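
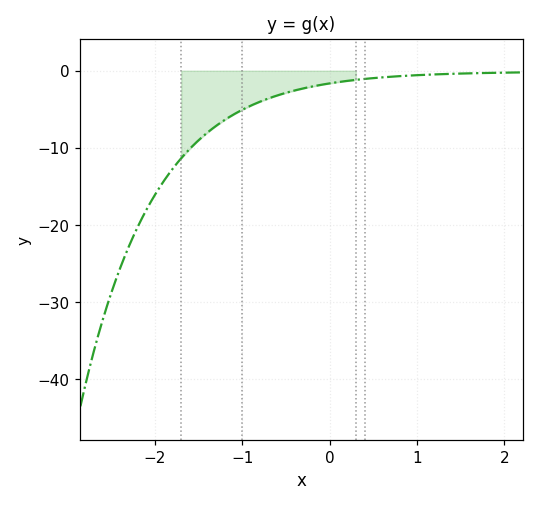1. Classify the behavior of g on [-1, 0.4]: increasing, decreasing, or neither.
increasing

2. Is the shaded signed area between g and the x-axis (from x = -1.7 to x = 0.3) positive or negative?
negative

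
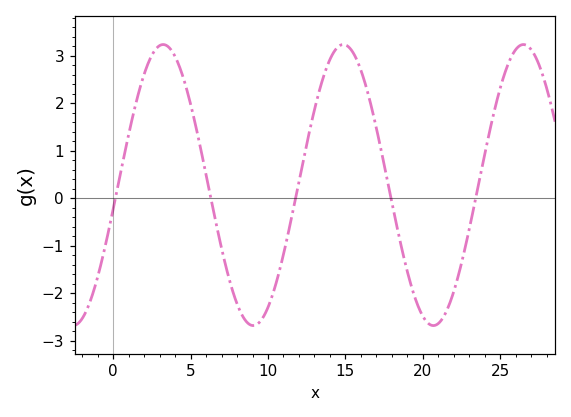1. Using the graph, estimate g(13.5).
2.5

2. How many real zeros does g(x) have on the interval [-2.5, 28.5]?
5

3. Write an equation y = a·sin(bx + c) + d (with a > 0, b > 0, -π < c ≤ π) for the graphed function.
y = 2.96sin(0.54x - 0.17) + 0.28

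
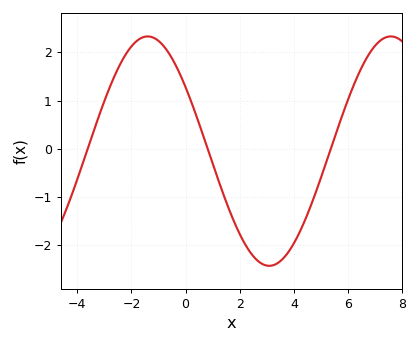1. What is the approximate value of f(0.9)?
-0.1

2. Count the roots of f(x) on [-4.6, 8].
3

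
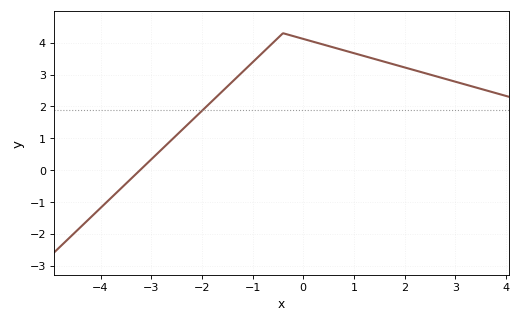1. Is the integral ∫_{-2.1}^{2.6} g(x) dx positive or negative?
positive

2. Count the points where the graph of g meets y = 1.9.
1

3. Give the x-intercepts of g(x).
-3.2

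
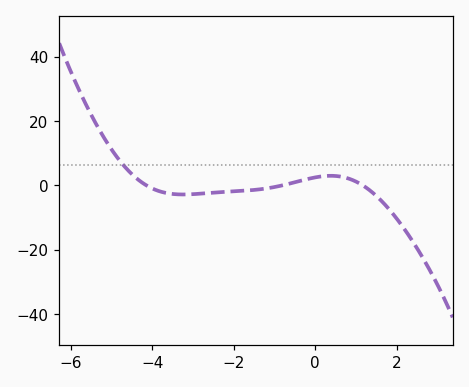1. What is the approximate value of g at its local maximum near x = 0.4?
2.95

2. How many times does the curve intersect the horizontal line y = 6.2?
1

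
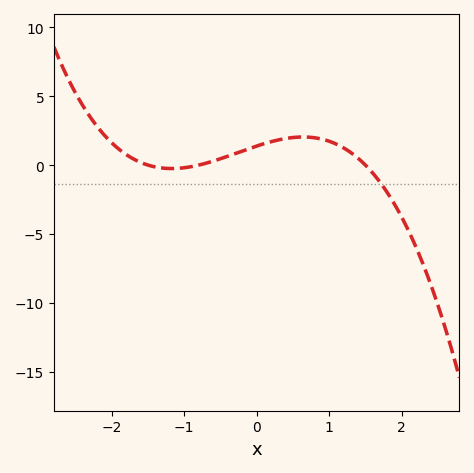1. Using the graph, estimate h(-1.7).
0.5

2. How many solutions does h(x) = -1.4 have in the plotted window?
1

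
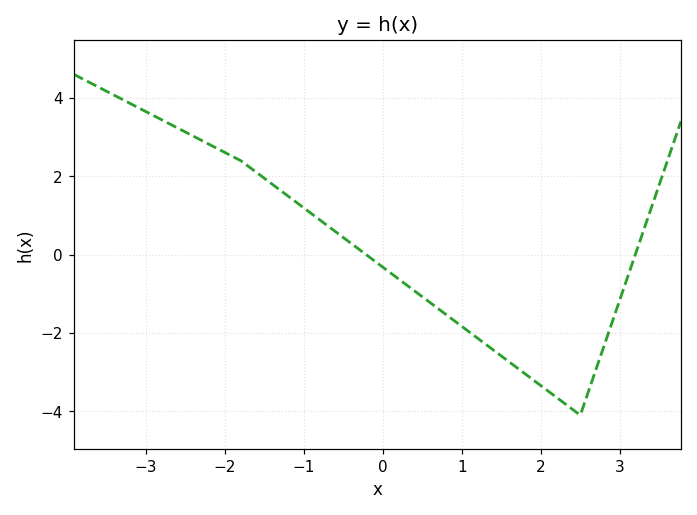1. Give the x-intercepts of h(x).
-0.2, 3.2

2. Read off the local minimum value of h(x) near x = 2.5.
-4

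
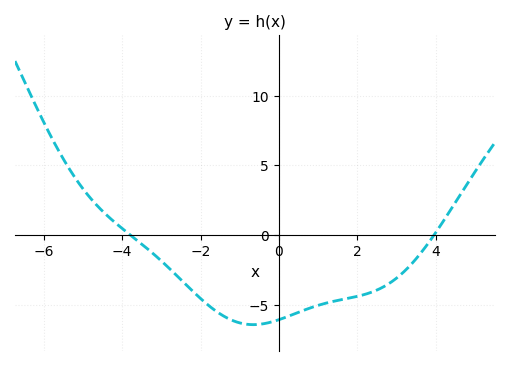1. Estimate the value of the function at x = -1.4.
-6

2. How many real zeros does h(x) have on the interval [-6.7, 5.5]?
2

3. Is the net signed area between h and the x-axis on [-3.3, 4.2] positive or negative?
negative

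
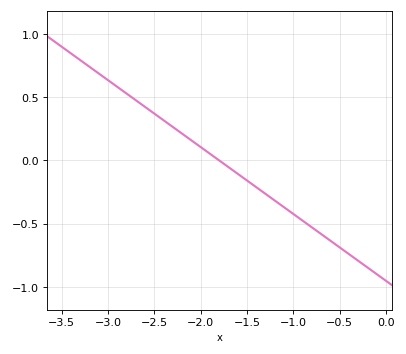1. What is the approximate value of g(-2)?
0.106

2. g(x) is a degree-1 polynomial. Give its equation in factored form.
y = -0.53(x + 1.8)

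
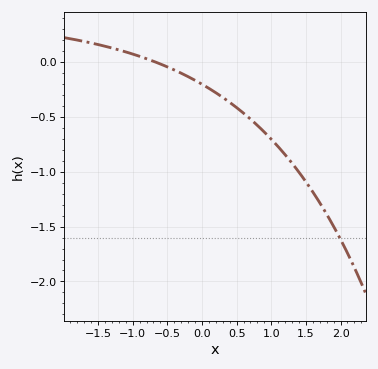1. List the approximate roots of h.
-0.662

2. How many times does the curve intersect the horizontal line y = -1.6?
1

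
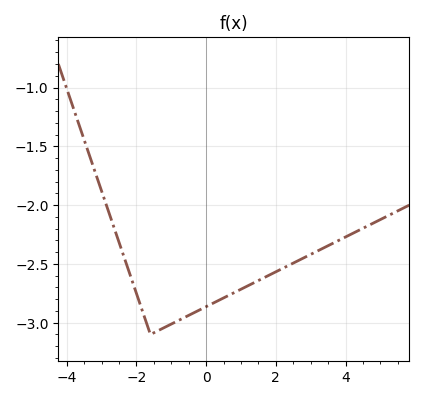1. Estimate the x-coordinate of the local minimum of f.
-1.6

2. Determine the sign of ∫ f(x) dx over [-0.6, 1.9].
negative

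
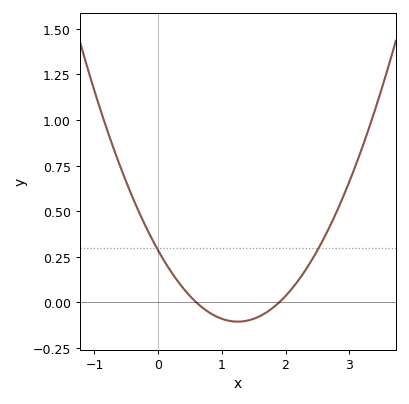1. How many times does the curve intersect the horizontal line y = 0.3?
2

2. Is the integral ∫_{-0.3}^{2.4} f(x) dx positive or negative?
positive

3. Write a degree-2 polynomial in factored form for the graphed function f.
y = 0.25(x - 0.6)(x - 1.9)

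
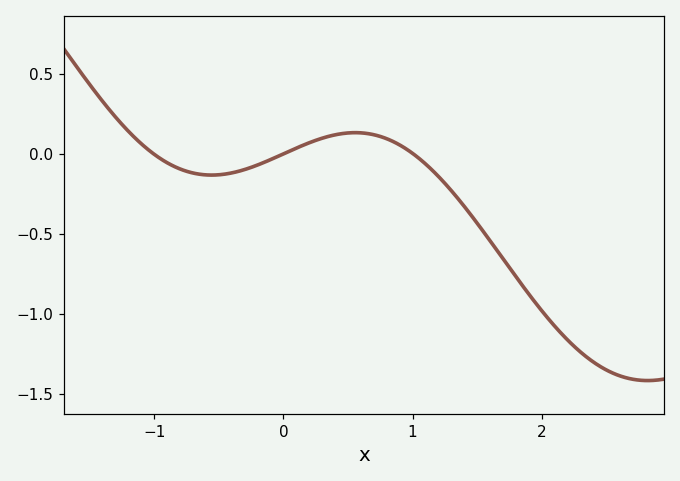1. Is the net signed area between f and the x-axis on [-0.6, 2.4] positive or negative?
negative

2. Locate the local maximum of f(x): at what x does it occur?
0.6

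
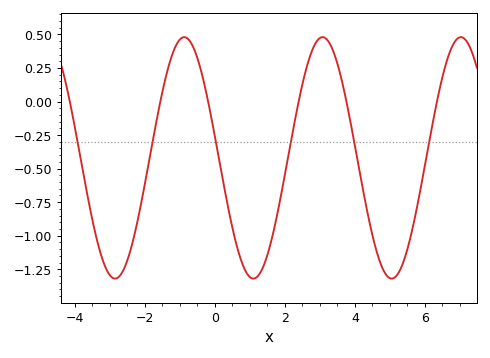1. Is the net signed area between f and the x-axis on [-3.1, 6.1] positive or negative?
negative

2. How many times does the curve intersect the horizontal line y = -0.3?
6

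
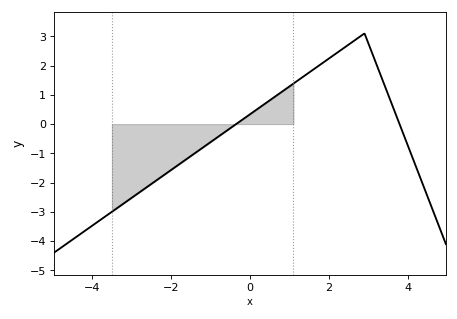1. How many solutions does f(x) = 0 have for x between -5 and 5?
2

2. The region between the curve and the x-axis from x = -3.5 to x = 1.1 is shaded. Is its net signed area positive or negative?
negative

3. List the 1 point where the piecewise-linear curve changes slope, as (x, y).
(2.9, 3.1)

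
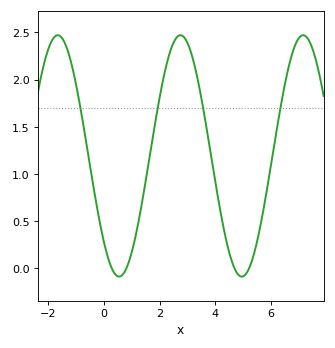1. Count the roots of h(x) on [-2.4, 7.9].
4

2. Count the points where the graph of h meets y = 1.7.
4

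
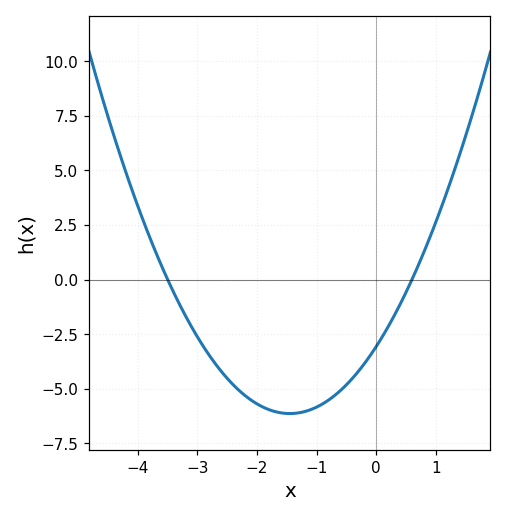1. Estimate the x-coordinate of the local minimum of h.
-1.45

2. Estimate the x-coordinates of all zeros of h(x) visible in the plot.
-3.5, 0.6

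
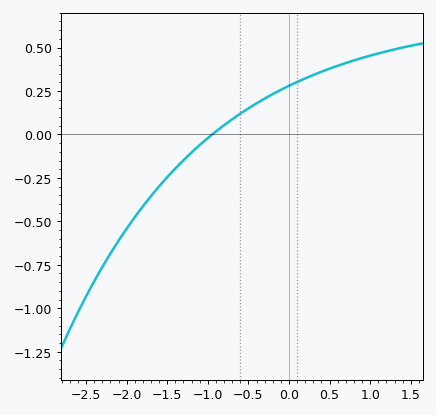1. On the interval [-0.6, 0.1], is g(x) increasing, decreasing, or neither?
increasing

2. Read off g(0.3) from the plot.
0.35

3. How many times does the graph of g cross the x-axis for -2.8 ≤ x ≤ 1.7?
1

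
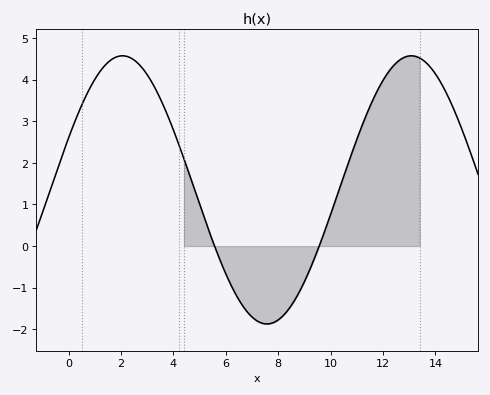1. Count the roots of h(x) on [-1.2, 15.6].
2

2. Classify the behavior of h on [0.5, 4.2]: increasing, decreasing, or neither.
neither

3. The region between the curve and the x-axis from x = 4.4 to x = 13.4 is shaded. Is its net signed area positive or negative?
positive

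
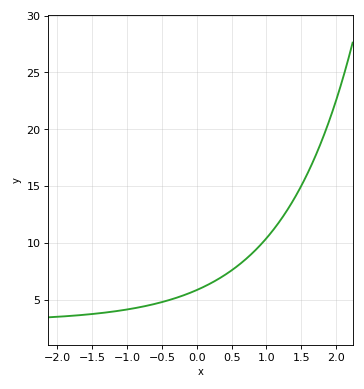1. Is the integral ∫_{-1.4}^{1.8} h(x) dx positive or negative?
positive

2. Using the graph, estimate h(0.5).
7.58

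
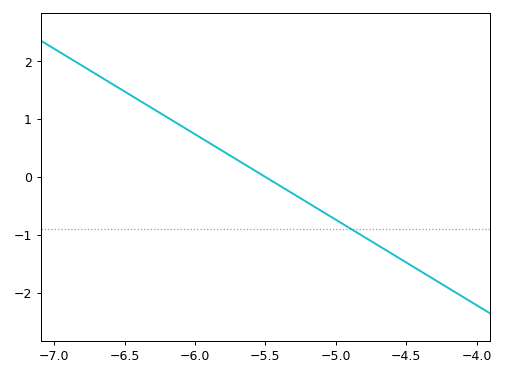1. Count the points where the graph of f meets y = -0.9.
1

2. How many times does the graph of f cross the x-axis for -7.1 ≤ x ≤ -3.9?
1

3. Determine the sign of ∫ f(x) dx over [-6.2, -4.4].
negative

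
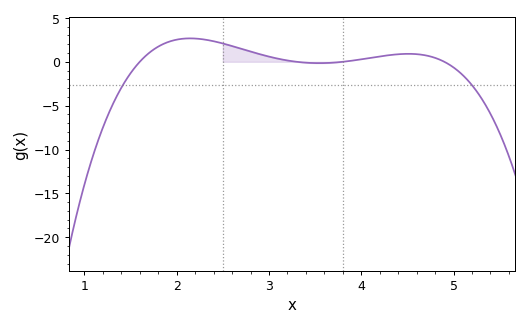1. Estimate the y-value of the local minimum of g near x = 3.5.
-0.153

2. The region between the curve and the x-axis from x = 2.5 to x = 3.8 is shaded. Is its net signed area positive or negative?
positive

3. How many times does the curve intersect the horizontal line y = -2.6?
2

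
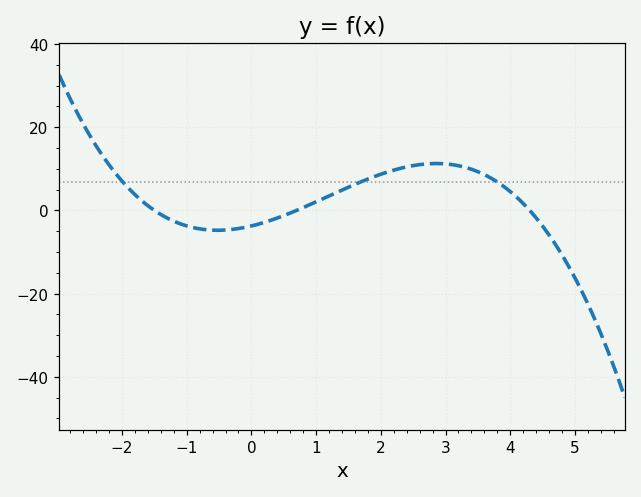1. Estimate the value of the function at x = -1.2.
-2.6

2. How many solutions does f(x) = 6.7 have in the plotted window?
3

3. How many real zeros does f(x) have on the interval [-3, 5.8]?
3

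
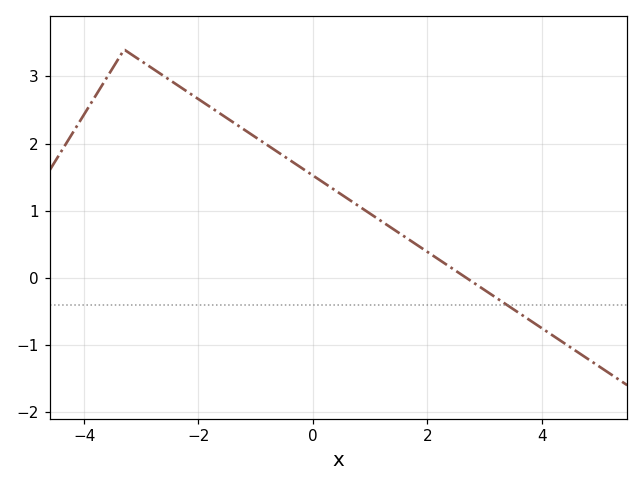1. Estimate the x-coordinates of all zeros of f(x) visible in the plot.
2.6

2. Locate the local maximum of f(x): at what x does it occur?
-3.4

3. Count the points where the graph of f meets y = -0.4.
1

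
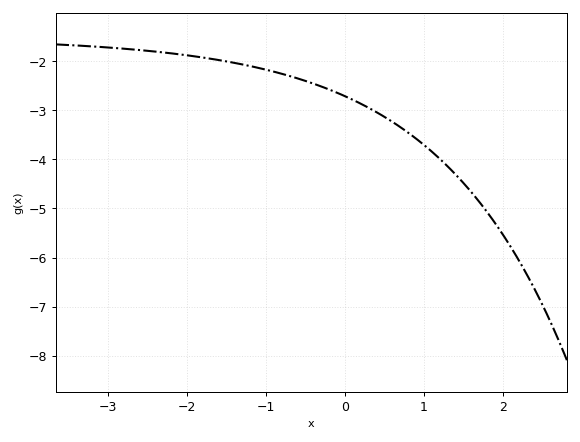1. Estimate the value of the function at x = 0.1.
-2.8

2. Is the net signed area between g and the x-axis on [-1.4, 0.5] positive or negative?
negative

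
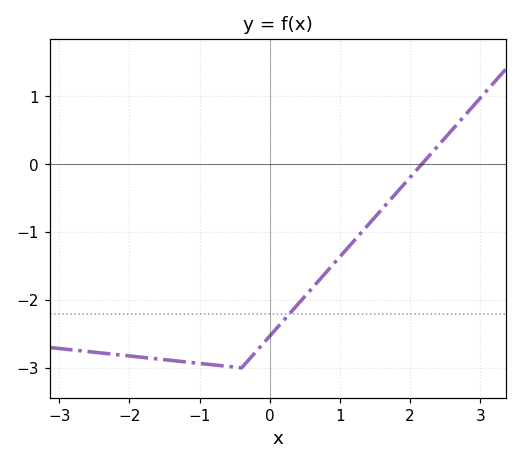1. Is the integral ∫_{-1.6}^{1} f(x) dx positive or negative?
negative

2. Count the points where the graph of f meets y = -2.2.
1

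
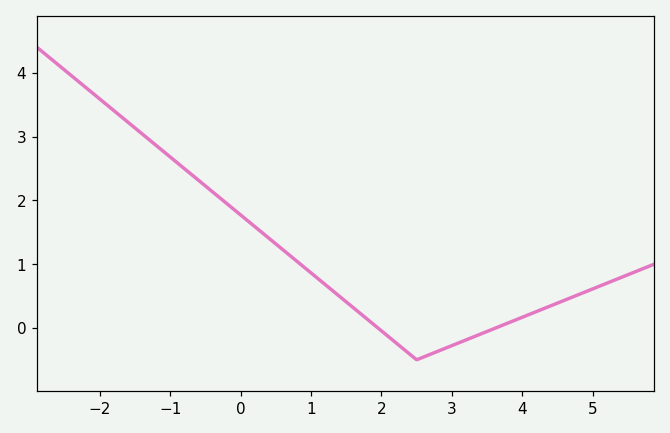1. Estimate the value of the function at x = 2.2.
-0.2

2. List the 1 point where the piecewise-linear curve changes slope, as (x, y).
(2.5, -0.5)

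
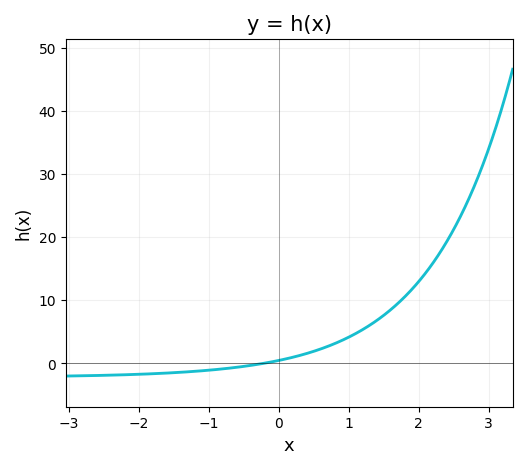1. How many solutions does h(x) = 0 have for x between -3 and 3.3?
1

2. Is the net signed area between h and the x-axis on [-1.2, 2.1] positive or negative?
positive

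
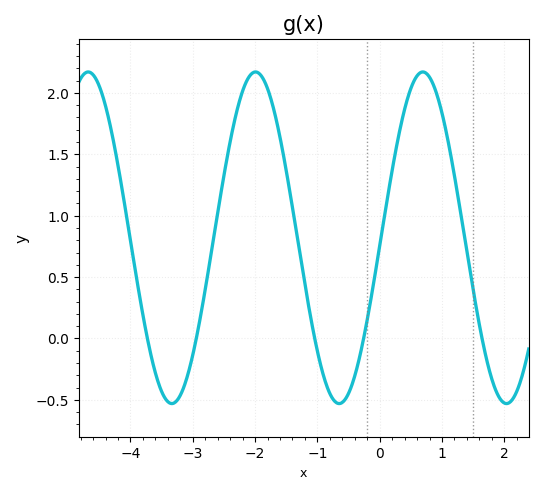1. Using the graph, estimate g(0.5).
2.04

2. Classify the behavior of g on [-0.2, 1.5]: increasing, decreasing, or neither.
neither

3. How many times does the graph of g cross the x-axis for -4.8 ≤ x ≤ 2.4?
5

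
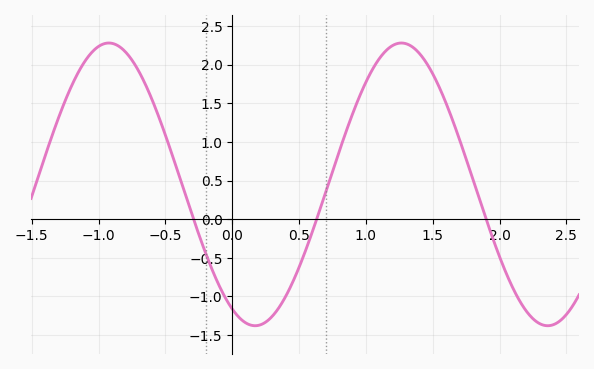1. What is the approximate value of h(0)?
-1.16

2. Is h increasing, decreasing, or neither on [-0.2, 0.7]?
neither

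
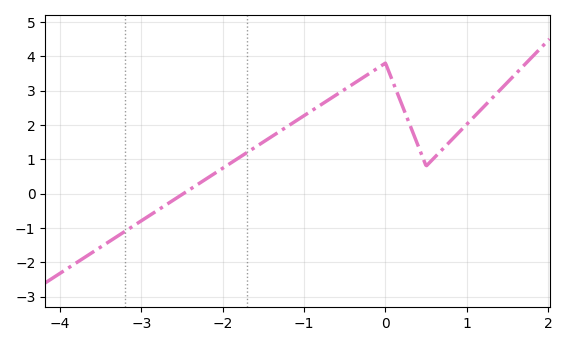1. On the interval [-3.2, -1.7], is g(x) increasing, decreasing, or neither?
increasing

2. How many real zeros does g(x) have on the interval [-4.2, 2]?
1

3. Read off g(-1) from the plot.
2.3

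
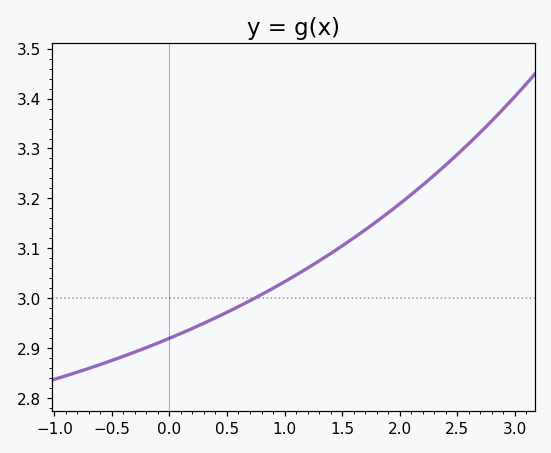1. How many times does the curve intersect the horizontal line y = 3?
1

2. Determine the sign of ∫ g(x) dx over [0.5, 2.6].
positive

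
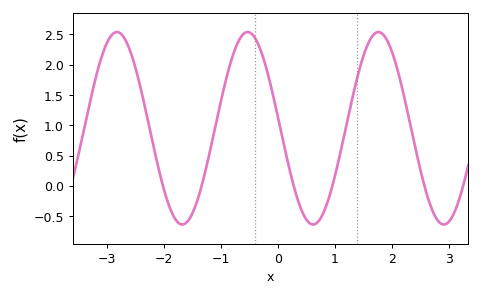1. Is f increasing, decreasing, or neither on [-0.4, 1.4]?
neither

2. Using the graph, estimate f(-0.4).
2.45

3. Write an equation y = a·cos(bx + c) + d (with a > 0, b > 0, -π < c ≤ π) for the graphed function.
y = 1.59cos(2.7x + 1.4) + 0.95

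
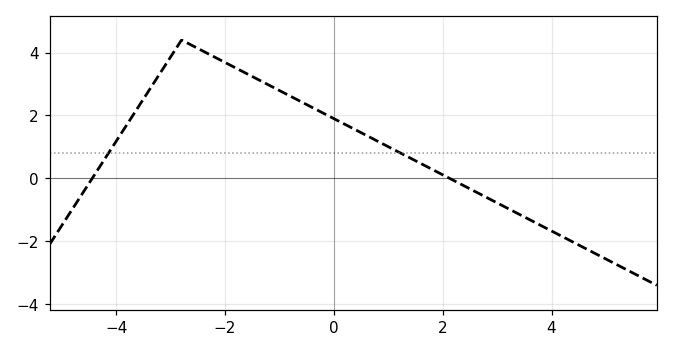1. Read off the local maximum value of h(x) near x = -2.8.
4.4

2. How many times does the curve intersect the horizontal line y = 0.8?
2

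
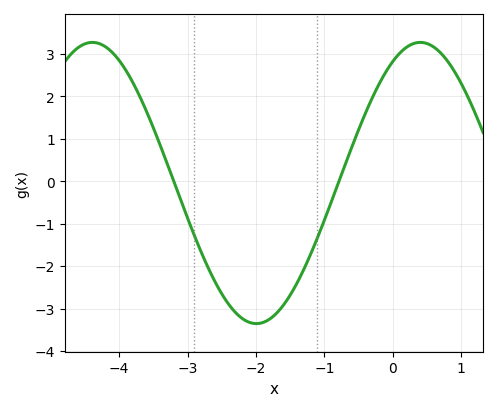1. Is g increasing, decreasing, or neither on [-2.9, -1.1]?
neither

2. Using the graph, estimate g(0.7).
3.03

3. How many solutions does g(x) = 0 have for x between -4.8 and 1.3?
2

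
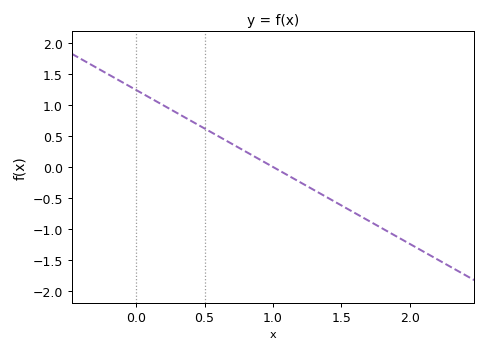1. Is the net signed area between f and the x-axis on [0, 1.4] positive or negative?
positive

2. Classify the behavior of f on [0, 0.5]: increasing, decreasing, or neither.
decreasing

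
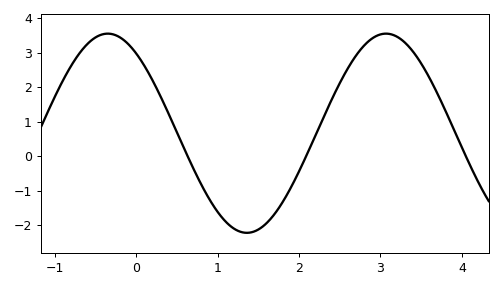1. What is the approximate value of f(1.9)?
-0.907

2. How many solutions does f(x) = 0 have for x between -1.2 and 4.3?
3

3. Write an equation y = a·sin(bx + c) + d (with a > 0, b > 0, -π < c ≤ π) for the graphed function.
y = 2.89sin(1.84x + 2.21) + 0.67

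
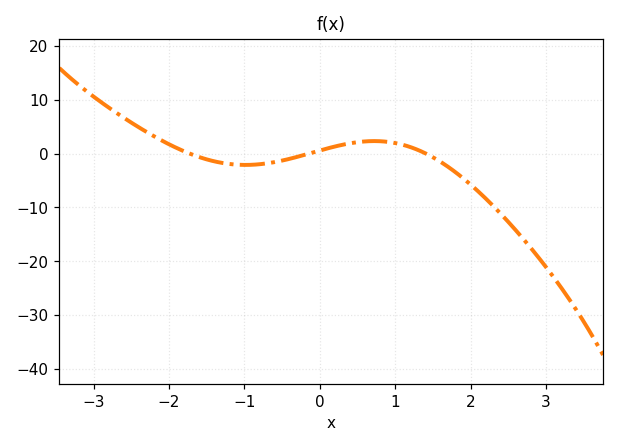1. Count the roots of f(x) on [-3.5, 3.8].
3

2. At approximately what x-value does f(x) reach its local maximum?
0.72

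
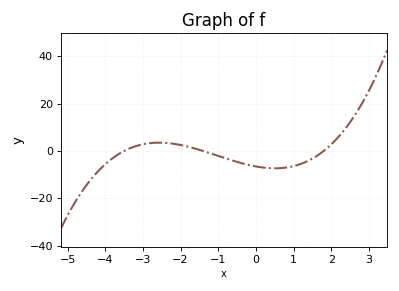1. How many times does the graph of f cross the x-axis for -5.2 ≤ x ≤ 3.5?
3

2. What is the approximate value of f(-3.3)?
2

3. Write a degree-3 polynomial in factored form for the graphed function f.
y = 0.74(x + 3.5)(x + 1.4)(x - 1.8)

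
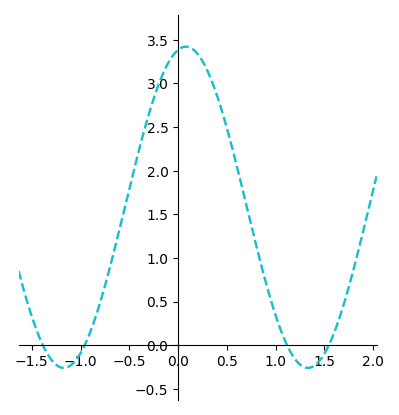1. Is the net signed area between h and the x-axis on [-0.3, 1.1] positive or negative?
positive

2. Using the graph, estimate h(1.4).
-0.232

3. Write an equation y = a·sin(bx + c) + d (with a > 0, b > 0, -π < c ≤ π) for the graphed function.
y = 1.84sin(2.51x + 1.37) + 1.58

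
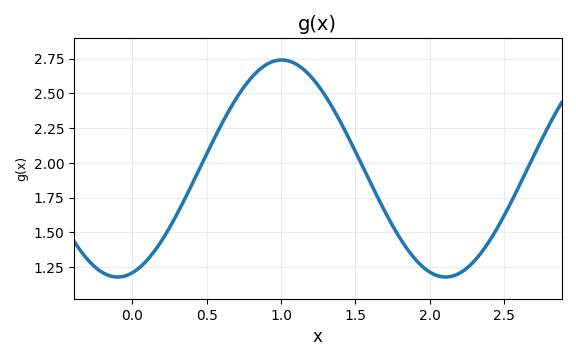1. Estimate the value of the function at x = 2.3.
1.3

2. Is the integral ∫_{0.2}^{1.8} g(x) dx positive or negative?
positive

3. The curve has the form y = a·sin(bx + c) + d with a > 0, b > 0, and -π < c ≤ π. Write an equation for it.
y = 0.78sin(2.9x - 1.3) + 1.96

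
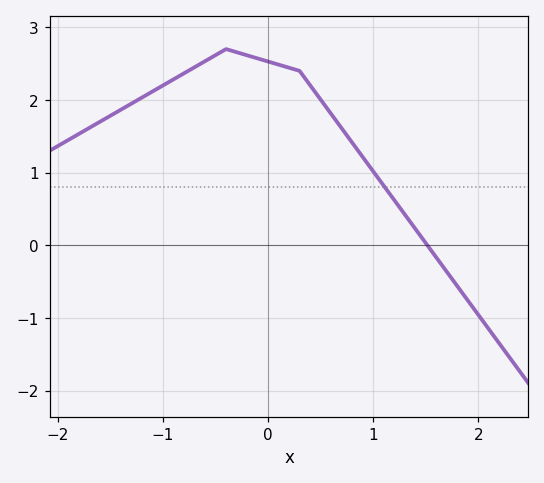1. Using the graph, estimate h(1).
1.02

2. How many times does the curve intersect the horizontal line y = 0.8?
1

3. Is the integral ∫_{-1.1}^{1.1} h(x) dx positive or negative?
positive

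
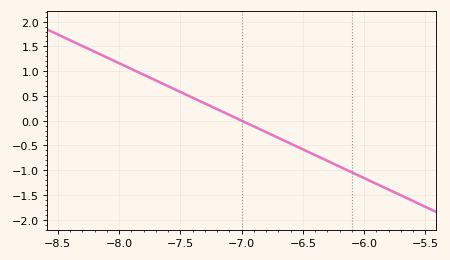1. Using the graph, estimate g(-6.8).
-0.25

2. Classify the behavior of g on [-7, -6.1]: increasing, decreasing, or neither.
decreasing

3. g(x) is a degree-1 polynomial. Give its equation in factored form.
y = -1.16(x + 7)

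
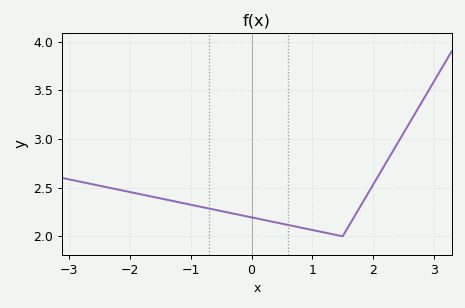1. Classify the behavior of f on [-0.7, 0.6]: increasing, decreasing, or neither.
decreasing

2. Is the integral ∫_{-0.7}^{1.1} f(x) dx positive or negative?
positive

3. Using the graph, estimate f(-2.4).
2.51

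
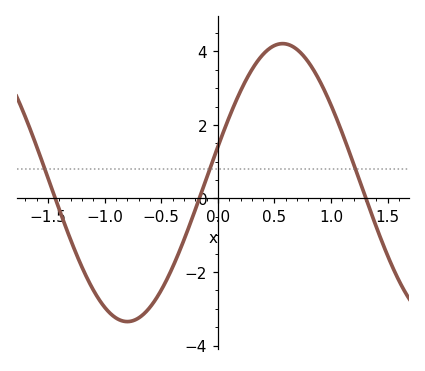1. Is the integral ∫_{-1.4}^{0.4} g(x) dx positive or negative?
negative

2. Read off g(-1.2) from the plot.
-1.87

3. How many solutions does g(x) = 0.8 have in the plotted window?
3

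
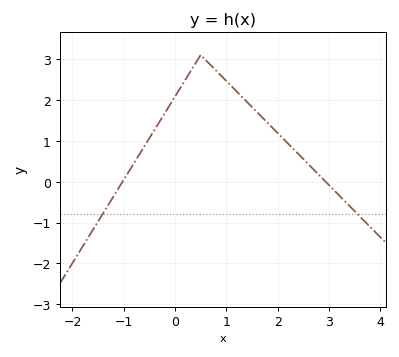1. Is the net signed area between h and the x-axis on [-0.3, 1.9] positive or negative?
positive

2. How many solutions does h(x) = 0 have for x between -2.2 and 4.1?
2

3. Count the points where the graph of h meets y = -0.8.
2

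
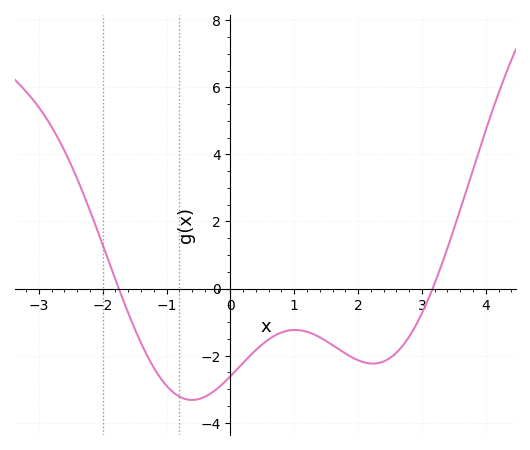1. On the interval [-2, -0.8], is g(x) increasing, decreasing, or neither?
decreasing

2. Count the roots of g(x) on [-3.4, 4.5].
2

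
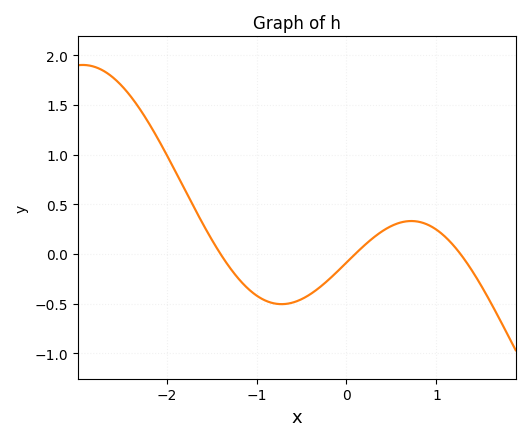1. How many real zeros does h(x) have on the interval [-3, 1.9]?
3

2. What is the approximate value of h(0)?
-0.086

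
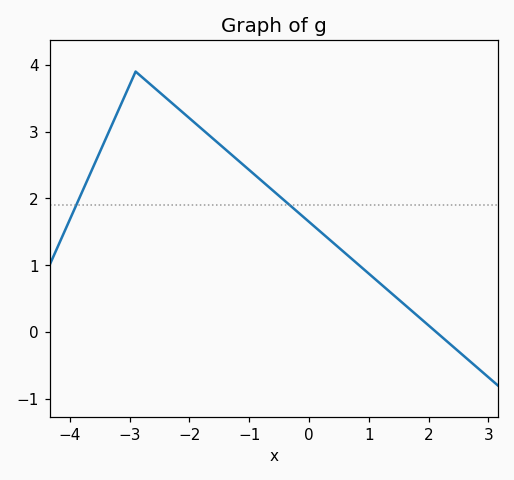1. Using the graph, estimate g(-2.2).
3.4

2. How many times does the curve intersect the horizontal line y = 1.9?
2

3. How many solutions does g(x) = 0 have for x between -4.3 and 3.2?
1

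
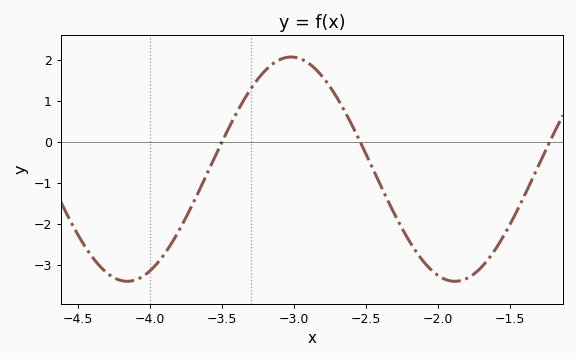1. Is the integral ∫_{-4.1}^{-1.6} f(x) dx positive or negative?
negative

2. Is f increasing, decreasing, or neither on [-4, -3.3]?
increasing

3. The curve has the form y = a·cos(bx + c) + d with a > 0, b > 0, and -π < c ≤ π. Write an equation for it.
y = 2.74cos(2.76x + 2.05) - 0.67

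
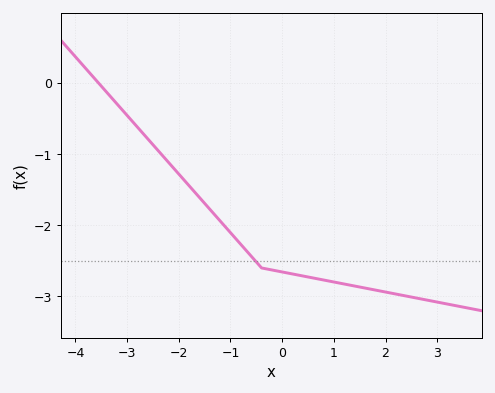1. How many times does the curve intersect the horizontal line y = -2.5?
1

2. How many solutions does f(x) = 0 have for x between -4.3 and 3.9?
1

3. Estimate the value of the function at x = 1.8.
-2.9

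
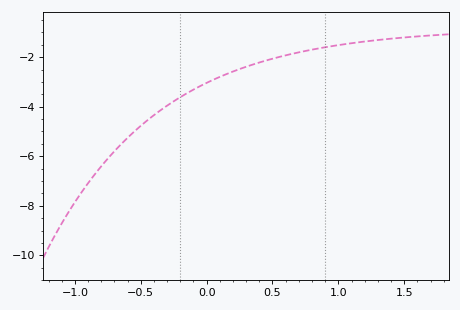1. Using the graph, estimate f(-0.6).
-5.2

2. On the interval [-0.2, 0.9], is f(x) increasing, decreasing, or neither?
increasing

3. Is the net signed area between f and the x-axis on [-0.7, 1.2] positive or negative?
negative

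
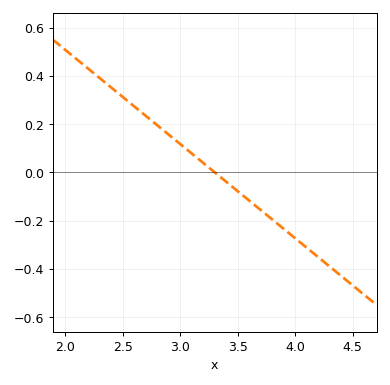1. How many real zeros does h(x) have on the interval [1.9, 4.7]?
1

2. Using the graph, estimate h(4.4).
-0.429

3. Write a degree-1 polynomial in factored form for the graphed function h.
y = -0.39(x - 3.3)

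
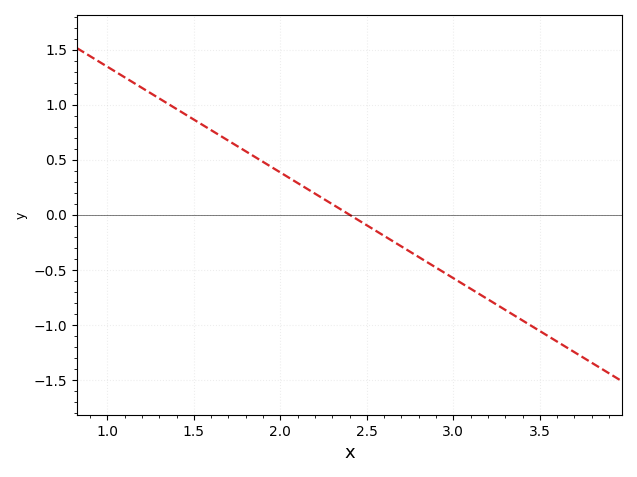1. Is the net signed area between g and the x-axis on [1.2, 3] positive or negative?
positive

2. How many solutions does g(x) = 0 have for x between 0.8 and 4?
1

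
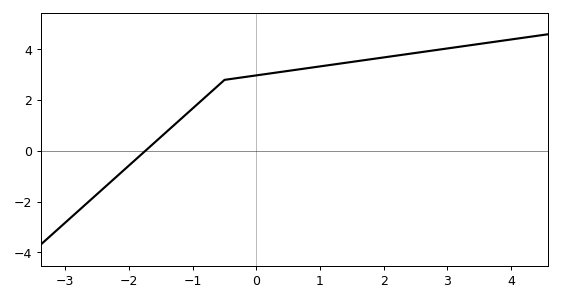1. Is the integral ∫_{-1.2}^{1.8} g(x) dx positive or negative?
positive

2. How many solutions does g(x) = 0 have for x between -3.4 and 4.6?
1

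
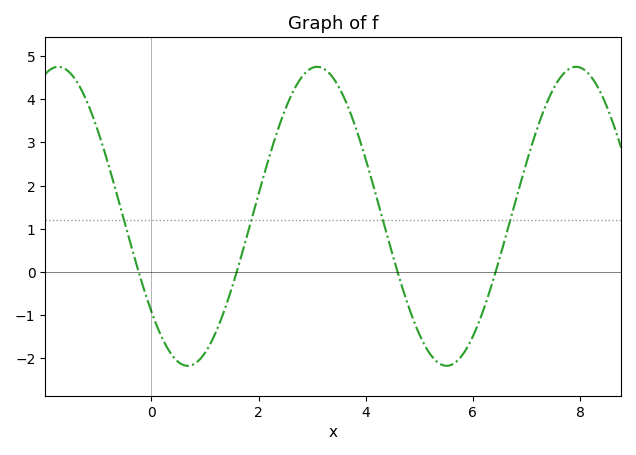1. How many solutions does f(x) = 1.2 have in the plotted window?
4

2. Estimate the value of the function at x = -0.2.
-0.157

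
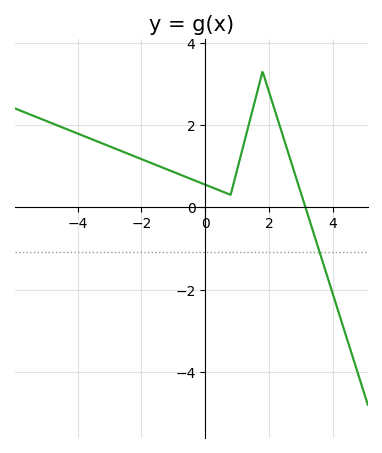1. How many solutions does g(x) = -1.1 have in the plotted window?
1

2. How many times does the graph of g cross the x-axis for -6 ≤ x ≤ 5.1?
1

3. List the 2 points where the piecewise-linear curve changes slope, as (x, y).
(0.8, 0.3); (1.8, 3.3)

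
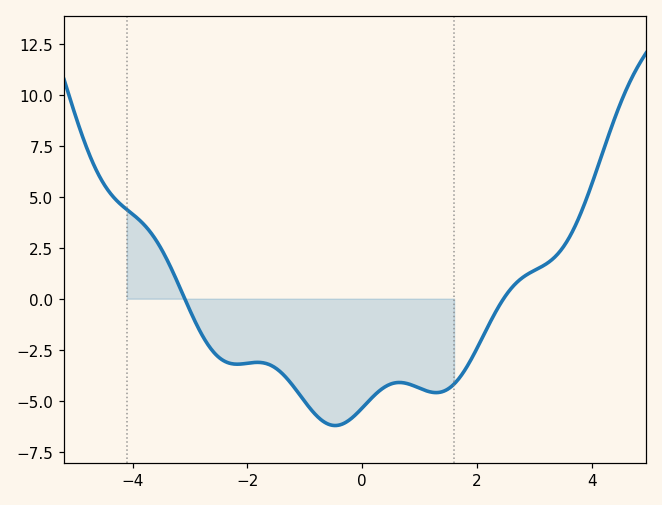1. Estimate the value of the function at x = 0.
-5.36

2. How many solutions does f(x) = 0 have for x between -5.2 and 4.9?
2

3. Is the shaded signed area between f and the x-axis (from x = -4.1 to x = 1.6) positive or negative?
negative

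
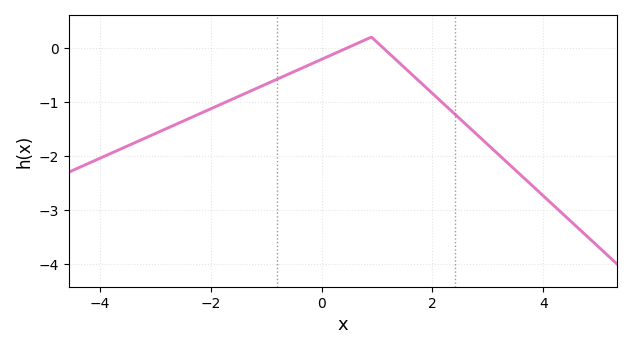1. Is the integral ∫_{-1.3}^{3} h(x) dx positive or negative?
negative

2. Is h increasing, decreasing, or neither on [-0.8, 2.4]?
neither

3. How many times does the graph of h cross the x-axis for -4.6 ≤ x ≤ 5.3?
2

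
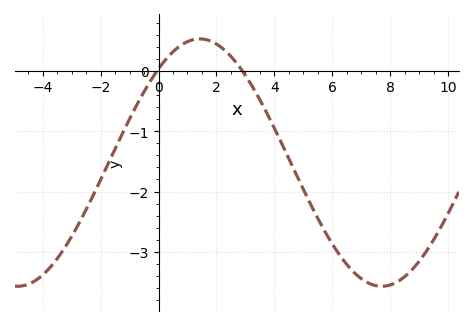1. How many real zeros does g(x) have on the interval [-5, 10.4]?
2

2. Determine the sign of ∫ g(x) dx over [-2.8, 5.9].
negative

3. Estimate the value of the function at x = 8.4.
-3.45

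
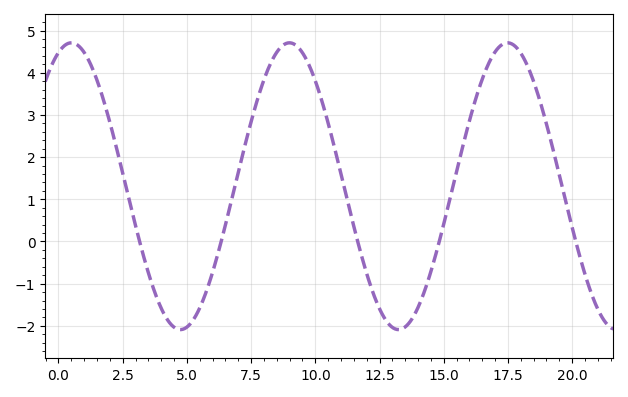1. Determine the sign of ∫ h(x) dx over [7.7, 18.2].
positive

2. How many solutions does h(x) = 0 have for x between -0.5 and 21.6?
5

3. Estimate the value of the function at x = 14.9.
0.2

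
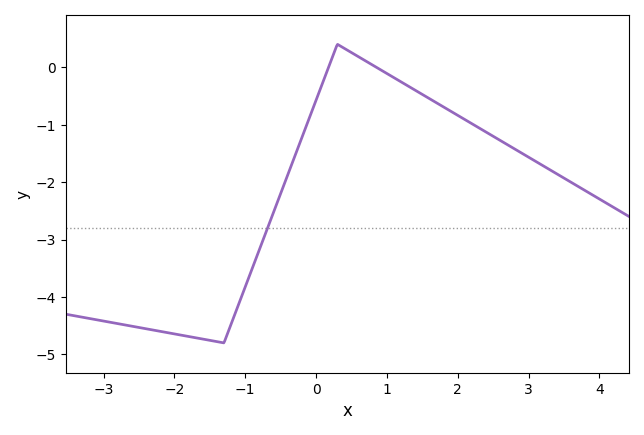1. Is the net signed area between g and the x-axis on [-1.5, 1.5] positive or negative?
negative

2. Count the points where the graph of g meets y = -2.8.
1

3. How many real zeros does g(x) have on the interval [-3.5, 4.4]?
2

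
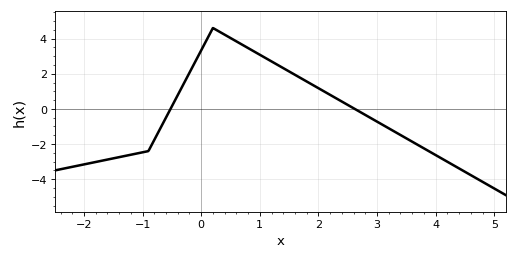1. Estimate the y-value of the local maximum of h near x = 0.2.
4.6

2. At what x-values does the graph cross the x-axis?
-0.523, 2.62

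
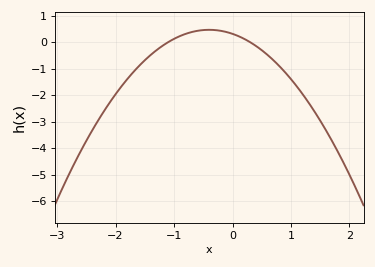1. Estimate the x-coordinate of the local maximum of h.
-0.4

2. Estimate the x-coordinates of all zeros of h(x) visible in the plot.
-1.1, 0.3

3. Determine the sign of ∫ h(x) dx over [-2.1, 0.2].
negative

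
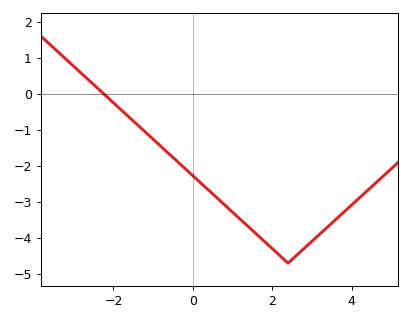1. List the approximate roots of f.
-2.25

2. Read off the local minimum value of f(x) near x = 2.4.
-4.7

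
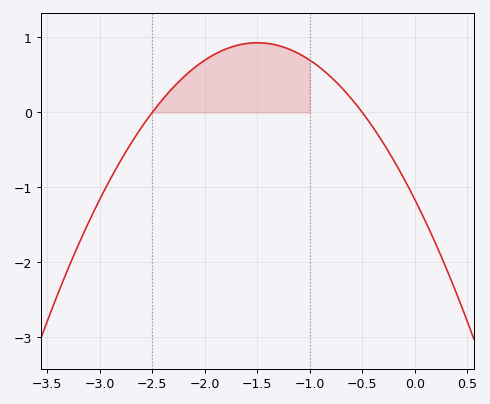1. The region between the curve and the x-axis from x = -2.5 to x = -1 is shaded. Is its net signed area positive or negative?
positive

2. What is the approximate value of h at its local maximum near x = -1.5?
0.9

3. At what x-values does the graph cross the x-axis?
-2.5, -0.5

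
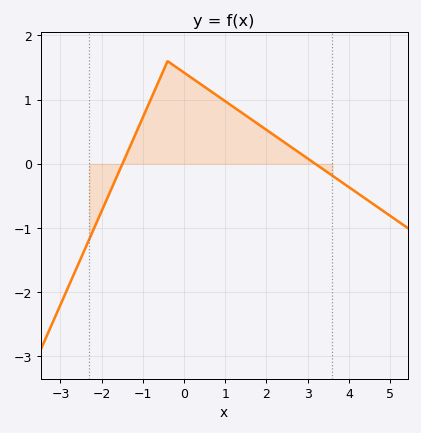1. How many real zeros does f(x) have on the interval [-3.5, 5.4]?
2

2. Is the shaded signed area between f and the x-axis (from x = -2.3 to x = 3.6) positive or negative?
positive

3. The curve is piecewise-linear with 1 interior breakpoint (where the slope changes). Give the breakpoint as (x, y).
(-0.4, 1.6)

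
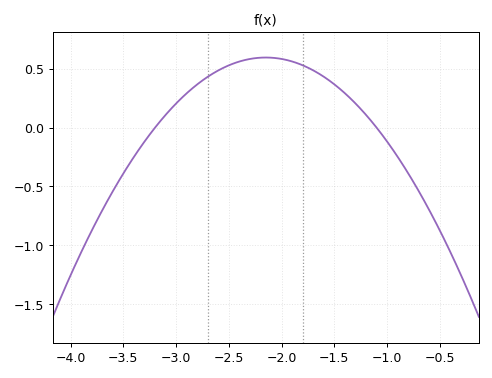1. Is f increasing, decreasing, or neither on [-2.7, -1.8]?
neither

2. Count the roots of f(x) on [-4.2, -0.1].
2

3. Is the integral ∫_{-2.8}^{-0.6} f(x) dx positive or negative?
positive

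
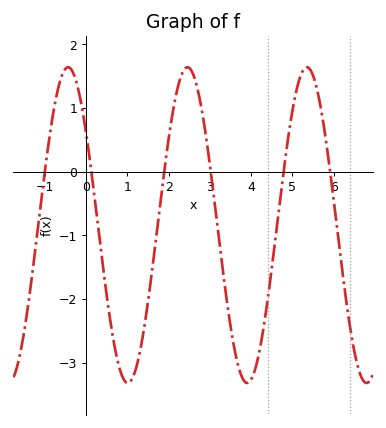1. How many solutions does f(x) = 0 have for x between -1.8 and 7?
6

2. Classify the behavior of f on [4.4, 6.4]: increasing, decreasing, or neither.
neither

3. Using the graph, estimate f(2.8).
1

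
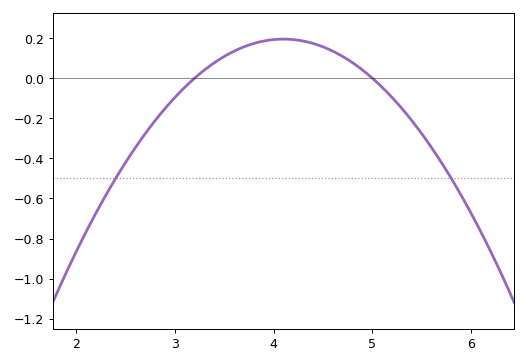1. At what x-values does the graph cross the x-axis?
3.2, 5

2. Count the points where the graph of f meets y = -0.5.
2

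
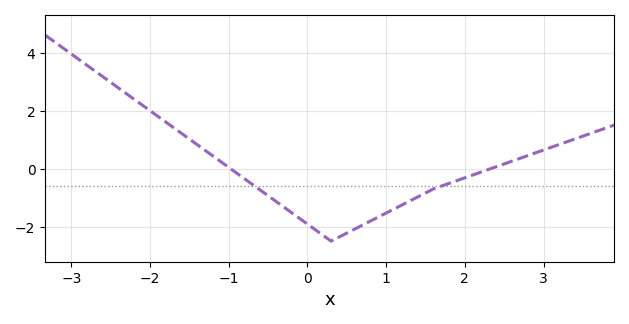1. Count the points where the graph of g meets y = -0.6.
2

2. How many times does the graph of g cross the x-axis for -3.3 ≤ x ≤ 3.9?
2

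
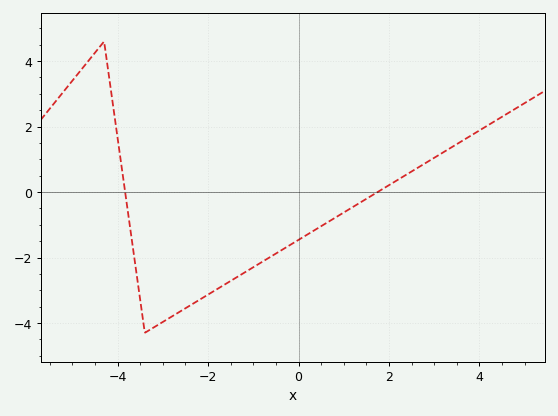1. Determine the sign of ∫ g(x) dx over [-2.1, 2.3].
negative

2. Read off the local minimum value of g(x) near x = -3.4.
-4.2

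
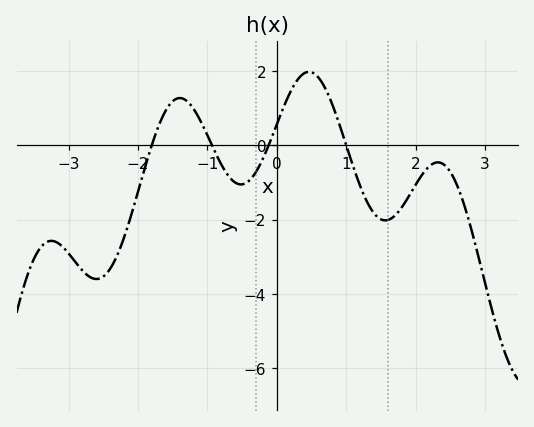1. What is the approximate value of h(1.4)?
-1.8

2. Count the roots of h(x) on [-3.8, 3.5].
4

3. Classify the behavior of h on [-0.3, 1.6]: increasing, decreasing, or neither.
neither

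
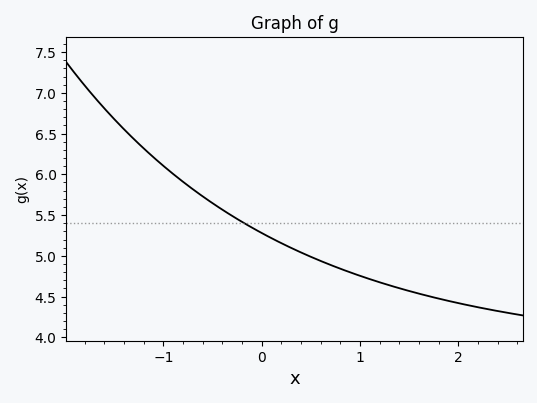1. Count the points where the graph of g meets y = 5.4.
1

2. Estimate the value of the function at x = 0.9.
4.8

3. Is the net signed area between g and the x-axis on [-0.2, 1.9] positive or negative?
positive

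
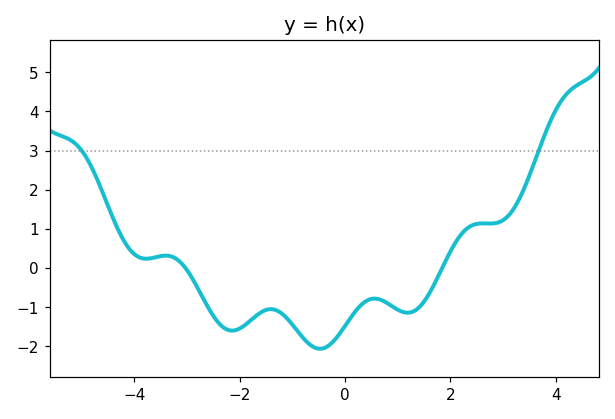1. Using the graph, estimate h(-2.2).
-1.6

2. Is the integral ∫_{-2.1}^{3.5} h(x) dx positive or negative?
negative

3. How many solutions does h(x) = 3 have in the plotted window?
2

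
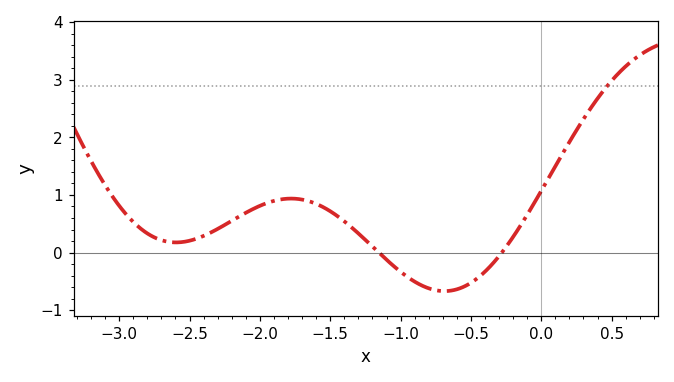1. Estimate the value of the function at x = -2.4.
0.3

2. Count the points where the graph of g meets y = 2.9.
1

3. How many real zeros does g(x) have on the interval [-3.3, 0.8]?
2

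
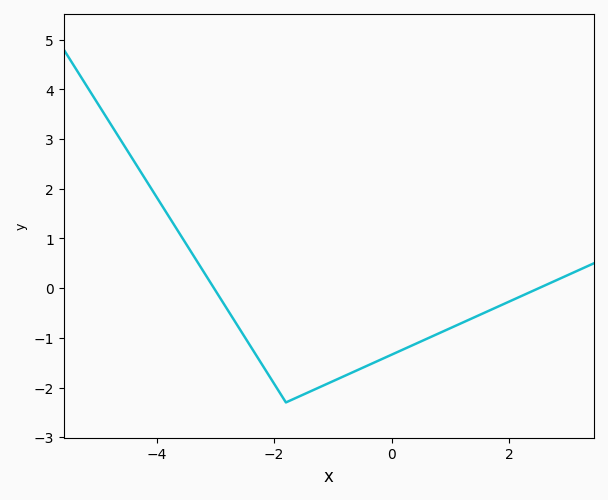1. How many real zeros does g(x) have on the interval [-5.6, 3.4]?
2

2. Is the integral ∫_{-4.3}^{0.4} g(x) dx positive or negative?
negative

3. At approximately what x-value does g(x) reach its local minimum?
-1.8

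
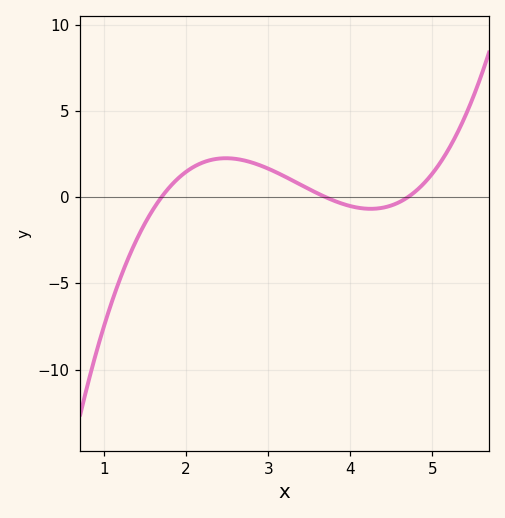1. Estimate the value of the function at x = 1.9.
1.08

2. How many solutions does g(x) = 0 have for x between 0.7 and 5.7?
3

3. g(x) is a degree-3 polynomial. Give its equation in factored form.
y = 1.07(x - 1.7)(x - 3.7)(x - 4.7)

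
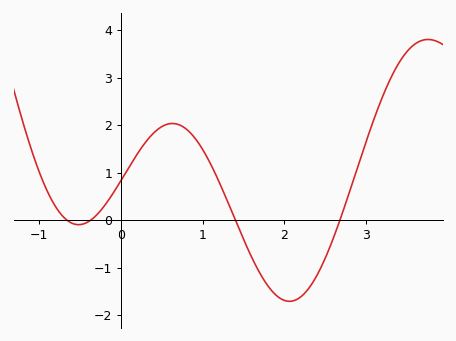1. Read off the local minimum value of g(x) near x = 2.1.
-1.7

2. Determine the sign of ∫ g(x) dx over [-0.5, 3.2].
positive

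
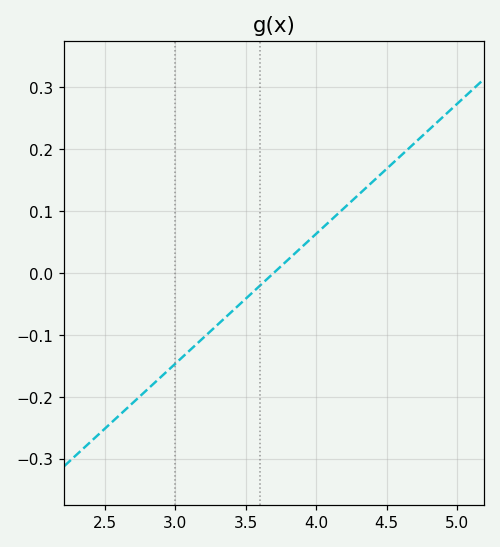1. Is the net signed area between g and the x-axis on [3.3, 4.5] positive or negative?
positive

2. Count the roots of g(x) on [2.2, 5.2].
1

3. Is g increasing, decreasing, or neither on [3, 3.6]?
increasing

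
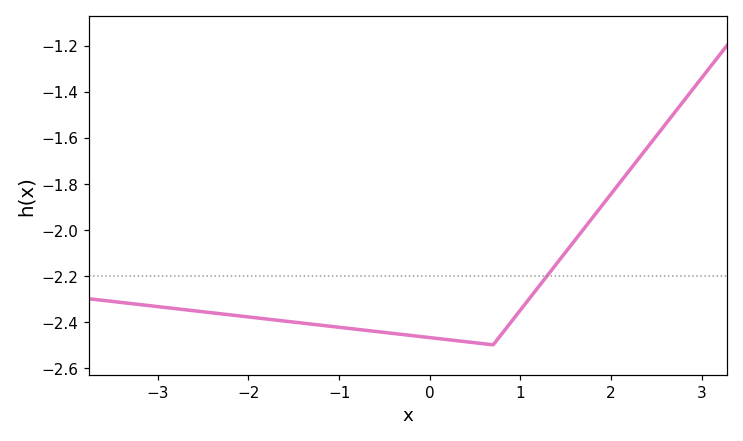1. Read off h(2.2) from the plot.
-1.74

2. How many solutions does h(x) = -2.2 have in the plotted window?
1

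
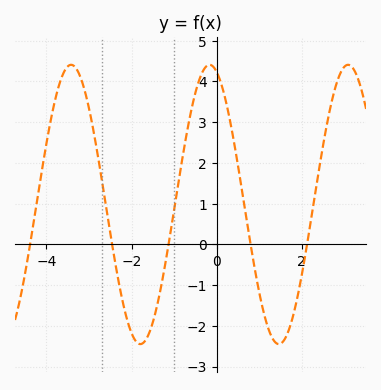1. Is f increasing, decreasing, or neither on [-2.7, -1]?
neither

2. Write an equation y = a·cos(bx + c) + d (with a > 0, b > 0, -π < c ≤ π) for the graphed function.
y = 3.43cos(1.9x + 0.32) + 0.98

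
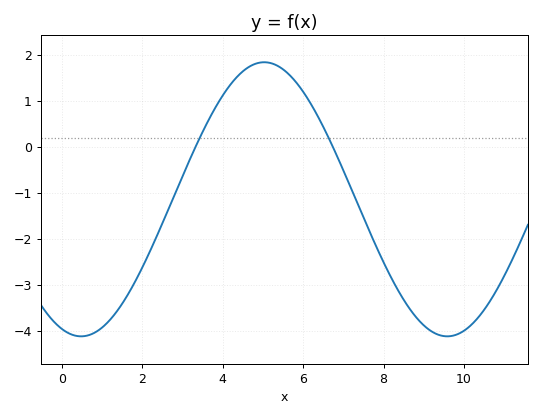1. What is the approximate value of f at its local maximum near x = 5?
1.8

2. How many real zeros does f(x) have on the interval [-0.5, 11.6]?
2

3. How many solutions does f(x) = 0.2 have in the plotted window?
2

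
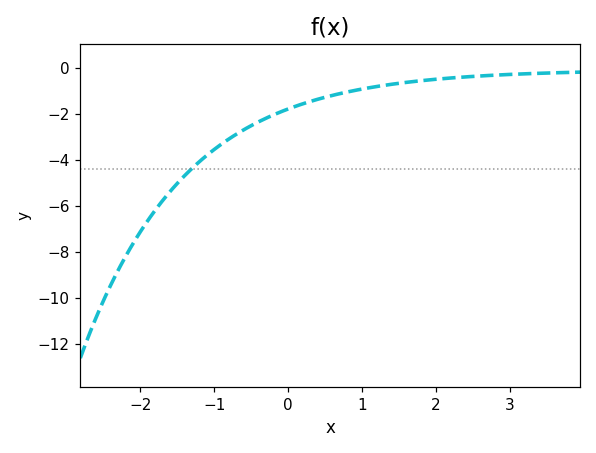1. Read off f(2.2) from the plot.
-0.447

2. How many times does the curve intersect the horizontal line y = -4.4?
1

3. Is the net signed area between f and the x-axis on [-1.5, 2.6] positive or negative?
negative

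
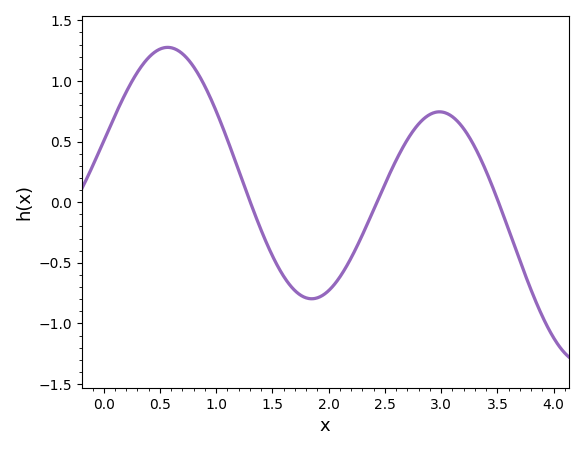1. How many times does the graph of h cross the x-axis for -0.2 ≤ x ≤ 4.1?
3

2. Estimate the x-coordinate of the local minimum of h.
1.8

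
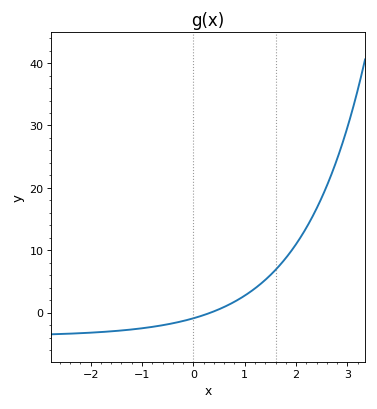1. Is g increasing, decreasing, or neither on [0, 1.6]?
increasing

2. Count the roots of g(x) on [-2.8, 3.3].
1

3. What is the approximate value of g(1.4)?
5.27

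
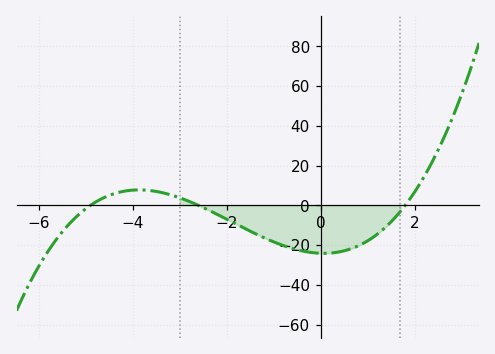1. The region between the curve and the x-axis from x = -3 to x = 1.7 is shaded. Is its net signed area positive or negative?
negative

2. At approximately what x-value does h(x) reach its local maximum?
-3.86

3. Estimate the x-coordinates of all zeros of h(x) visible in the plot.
-4.9, -2.6, 1.8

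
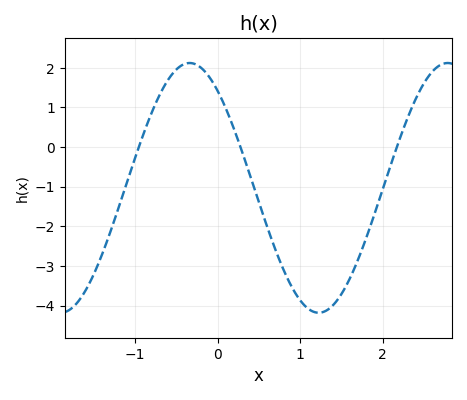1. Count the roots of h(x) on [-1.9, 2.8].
3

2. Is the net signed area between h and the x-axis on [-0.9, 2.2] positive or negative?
negative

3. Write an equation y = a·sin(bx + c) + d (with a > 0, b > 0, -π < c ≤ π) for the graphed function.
y = 3.15sin(2.01x + 2.25) - 1.03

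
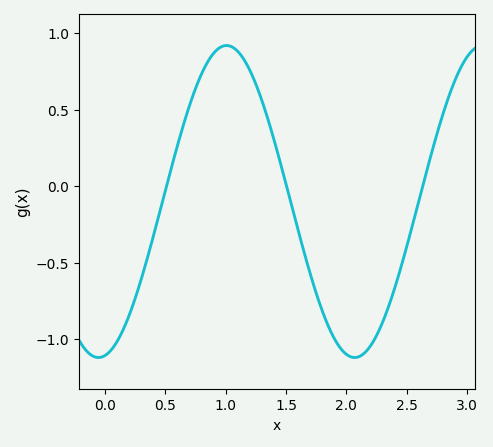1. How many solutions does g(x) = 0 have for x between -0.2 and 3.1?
3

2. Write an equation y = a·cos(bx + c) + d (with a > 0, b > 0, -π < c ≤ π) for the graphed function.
y = 1.02cos(2.96x - 2.98) - 0.1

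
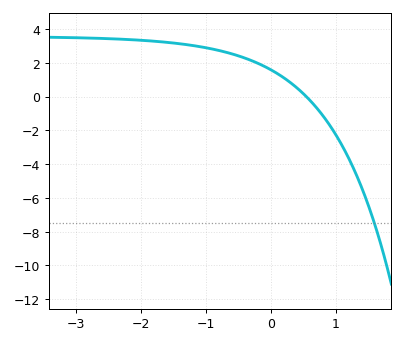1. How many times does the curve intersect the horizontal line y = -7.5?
1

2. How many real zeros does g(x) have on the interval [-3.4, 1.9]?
1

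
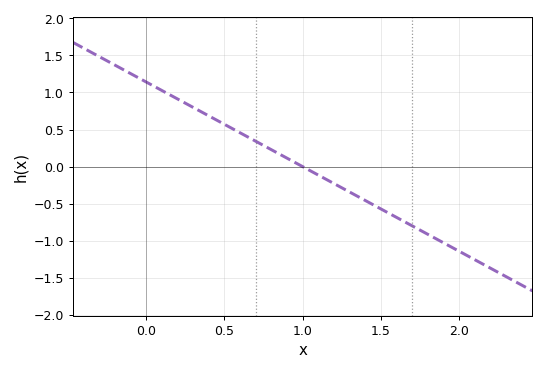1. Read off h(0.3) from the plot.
0.798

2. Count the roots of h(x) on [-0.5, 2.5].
1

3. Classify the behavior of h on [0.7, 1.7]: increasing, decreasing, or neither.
decreasing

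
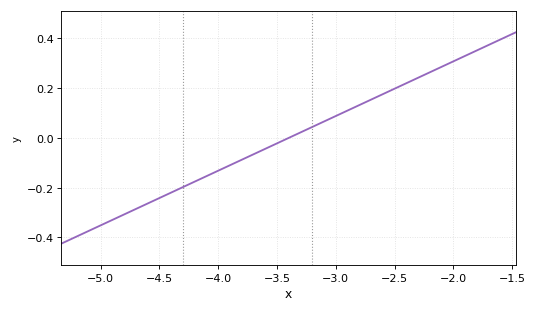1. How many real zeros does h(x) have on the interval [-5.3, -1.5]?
1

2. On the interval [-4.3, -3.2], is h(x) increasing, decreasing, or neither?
increasing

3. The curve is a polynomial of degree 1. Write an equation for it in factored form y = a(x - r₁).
y = 0.22(x + 3.4)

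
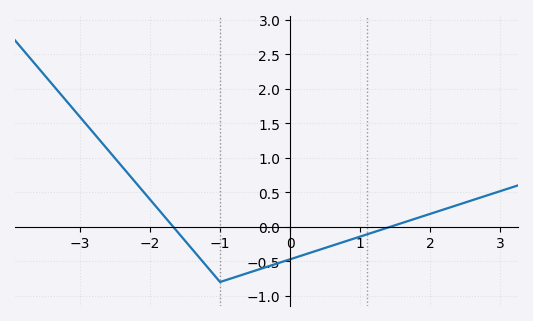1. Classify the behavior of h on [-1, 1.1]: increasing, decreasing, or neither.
increasing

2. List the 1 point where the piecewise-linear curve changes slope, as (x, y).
(-1, -0.8)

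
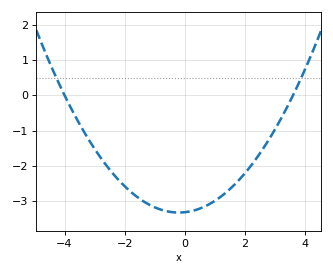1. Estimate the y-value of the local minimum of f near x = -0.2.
-3.3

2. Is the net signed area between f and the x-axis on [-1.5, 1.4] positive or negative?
negative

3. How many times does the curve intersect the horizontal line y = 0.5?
2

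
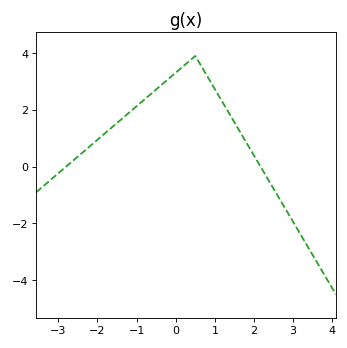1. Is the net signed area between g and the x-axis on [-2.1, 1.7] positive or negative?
positive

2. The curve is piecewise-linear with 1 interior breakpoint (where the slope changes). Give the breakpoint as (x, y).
(0.5, 3.9)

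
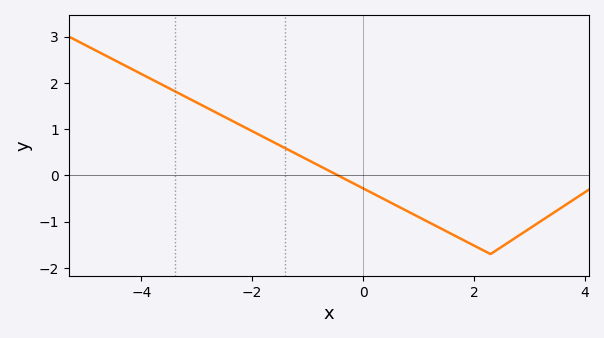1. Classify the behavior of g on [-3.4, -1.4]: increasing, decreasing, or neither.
decreasing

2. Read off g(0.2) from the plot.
-0.4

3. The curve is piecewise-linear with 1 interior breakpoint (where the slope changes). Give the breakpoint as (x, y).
(2.3, -1.7)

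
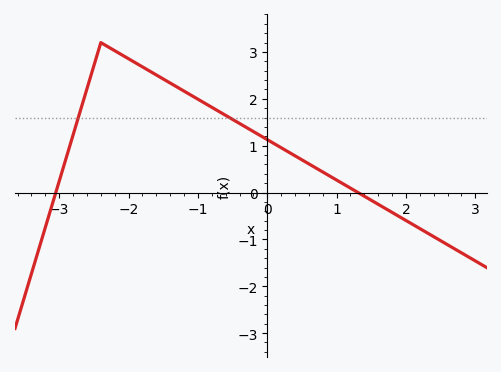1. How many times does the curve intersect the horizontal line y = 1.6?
2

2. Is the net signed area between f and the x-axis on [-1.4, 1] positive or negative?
positive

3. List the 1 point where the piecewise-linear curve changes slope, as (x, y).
(-2.4, 3.2)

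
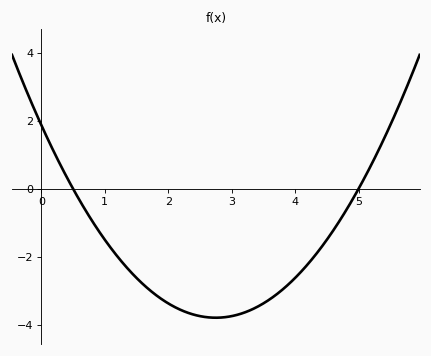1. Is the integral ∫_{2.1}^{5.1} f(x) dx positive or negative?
negative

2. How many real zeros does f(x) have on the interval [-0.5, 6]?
2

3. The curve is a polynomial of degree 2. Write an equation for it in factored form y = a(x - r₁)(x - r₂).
y = 0.75(x - 0.5)(x - 5)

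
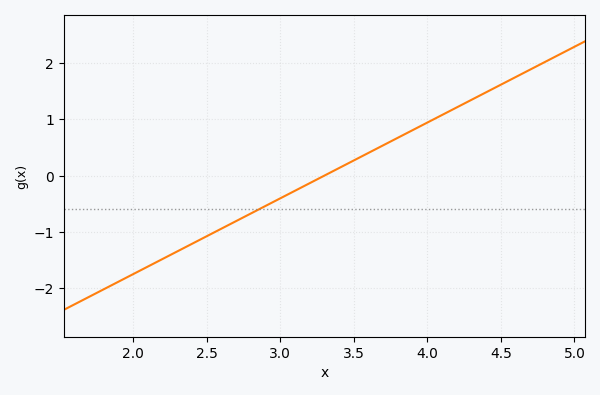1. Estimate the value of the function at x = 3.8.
0.675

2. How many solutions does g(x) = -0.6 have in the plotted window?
1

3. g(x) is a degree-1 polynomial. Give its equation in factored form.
y = 1.35(x - 3.3)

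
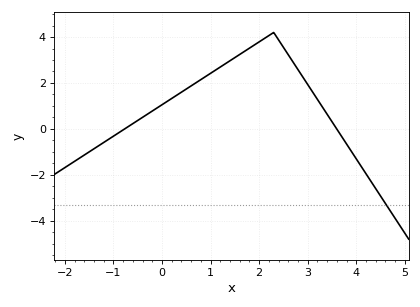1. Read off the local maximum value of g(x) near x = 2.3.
4.2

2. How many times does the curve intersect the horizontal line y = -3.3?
1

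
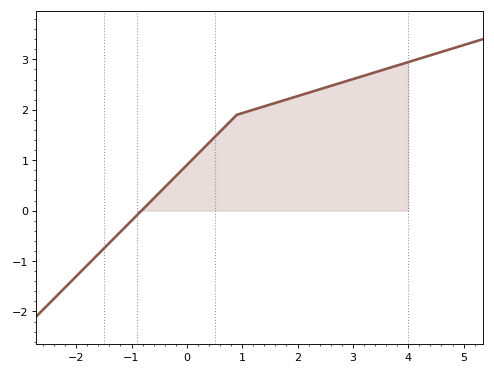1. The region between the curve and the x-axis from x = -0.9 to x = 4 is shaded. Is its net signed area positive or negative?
positive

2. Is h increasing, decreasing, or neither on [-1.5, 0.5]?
increasing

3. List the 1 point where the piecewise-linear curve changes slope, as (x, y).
(0.9, 1.9)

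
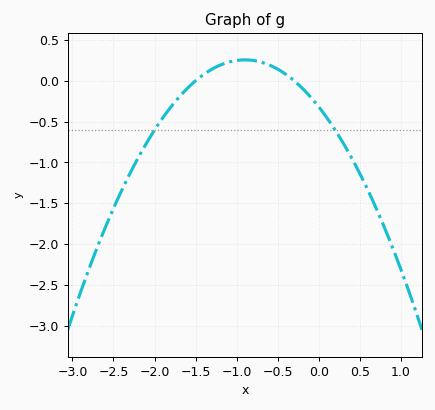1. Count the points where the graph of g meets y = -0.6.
2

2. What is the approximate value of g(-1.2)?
0.2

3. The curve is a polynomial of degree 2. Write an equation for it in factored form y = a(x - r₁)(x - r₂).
y = -0.71(x + 1.5)(x + 0.3)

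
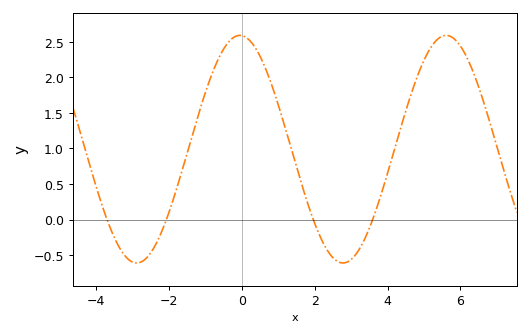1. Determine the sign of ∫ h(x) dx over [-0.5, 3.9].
positive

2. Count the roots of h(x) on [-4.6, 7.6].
4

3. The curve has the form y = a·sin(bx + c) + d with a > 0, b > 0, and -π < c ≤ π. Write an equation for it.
y = 1.6sin(1.1x + 1.6) + 0.99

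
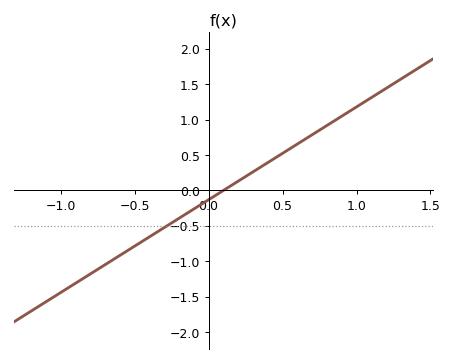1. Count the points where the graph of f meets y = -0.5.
1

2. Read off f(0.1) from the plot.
0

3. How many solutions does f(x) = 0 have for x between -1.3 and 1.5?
1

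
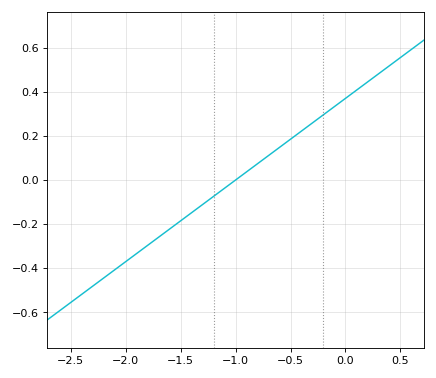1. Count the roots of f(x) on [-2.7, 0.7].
1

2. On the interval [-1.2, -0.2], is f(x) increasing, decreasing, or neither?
increasing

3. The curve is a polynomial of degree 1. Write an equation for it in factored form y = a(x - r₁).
y = 0.37(x + 1)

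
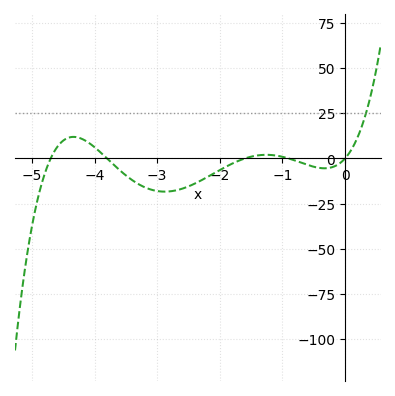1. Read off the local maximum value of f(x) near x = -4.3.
12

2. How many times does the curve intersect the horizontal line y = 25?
1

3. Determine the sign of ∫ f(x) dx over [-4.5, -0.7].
negative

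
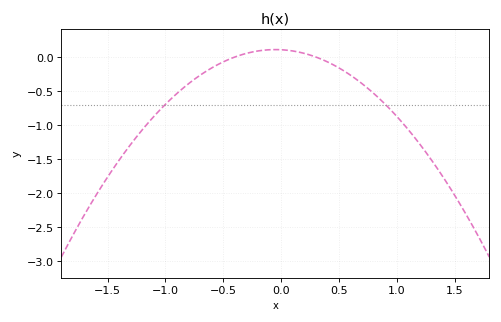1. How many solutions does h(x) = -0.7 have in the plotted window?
2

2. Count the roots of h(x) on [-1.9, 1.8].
2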